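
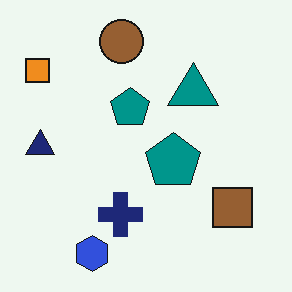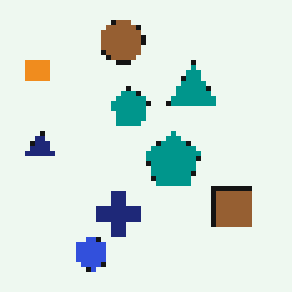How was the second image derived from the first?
The transformation is: lightly pixelated (a mild mosaic effect).

Shapes are reduced to large square blocks; fine edges and outlines are lost — a downscale-then-upscale (mosaic) effect.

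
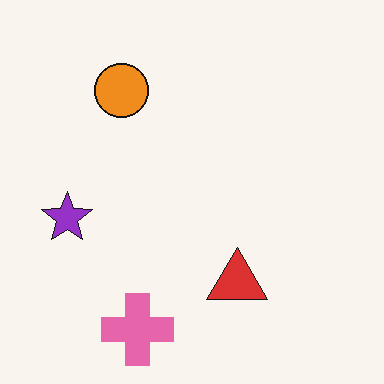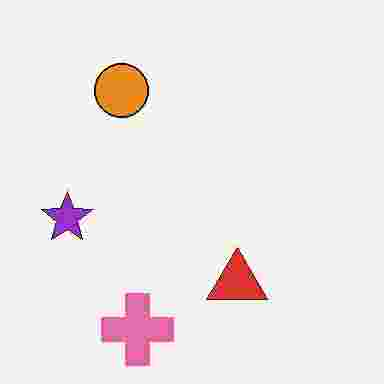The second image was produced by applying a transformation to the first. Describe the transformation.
This is the original image heavily JPEG-compressed with obvious blocking artifacts.

Blocky 8×8 compression artifacts appear around shape edges and the flat background shows ringing — characteristic JPEG degradation.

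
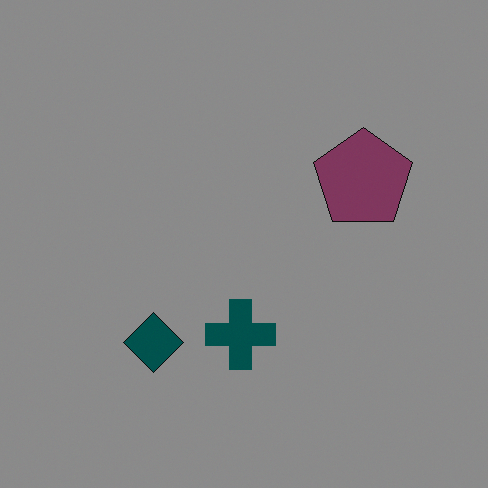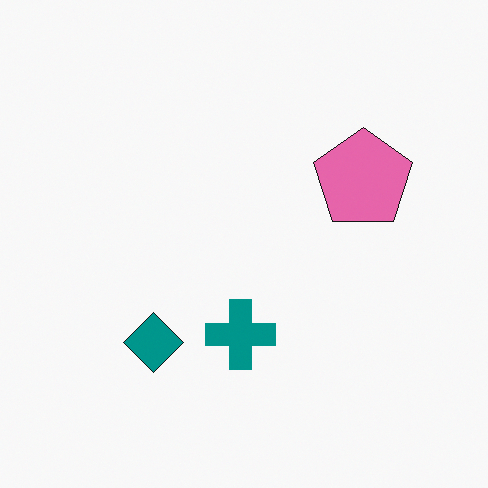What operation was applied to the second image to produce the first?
The first image is the second noticeably darkened.

Every pixel — background and shapes alike — is uniformly darkened.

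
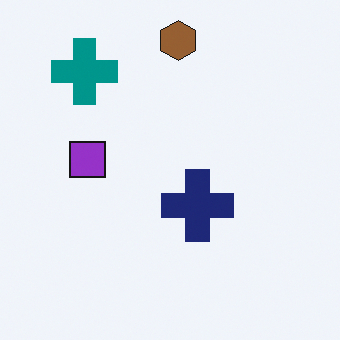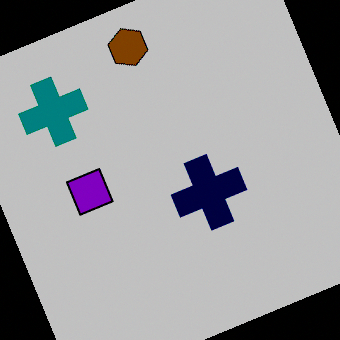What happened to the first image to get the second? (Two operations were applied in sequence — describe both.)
This is the original image rotated counter-clockwise by a moderate amount, then heavily posterized to just a handful of flat colors.

Every shape is tilted by the same angle and the image corners show triangular fill wedges — a whole-image rotation by a non-right angle. Each flat color has snapped to a coarser quantized level — most visibly, the near-white background has dropped to a flat grey.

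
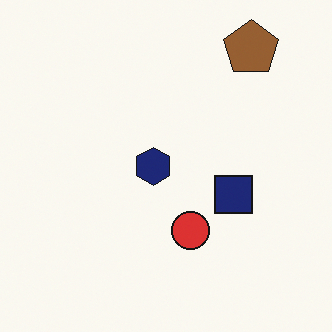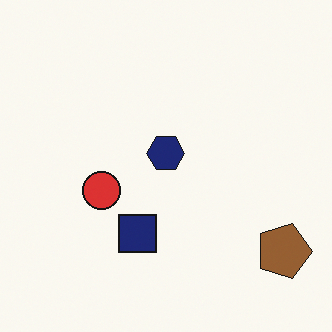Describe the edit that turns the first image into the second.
This is the original image rotated 90° clockwise.

The brown pentagon sits in the top-right of the first image and the bottom-right of the second — consistent with a whole-image 90° clockwise rotation.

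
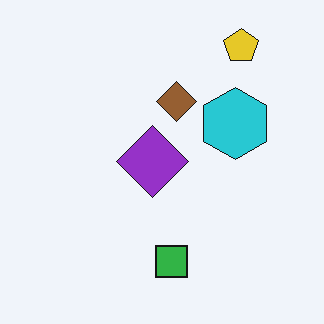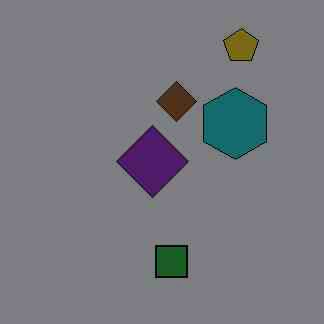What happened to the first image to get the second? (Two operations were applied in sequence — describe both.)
The second image is the first degraded with heavy JPEG compression, then darkened a lot.

Blocky 8×8 compression artifacts appear around shape edges and the flat background shows ringing — characteristic JPEG degradation. Every pixel — background and shapes alike — is uniformly darkened.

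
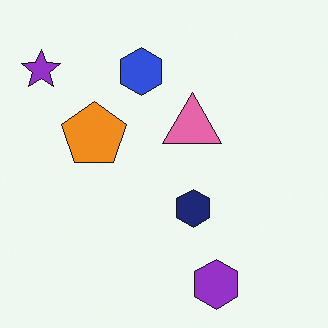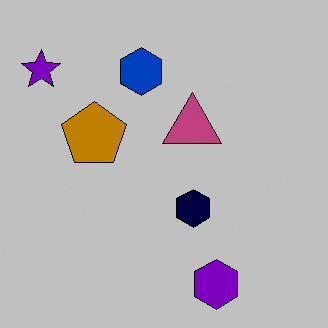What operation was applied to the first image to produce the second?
It was heavily posterized to just a handful of flat colors.

Each flat color has snapped to a coarser quantized level — most visibly, the near-white background has dropped to a flat grey.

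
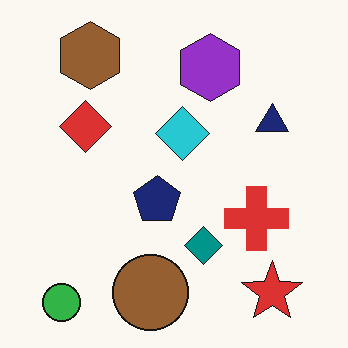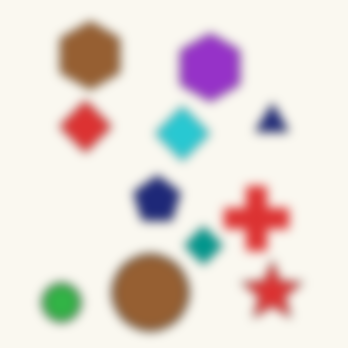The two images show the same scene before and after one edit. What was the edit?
The transformation is: strongly gaussian-blurred.

Shape edges and outlines are uniformly softened across the whole image.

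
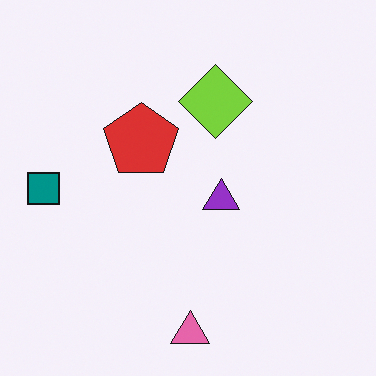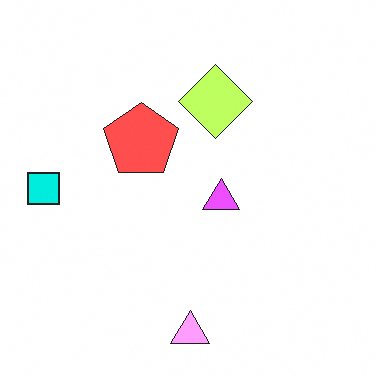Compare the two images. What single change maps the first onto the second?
Noticeably brightened.

Every pixel — background and shapes alike — is uniformly brightened.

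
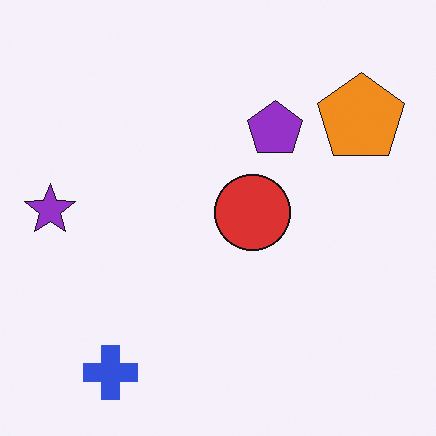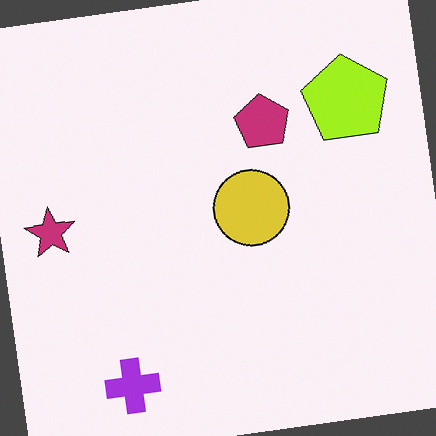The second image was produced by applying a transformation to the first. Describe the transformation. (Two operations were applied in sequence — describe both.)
This is the original image hue-shifted by a small amount, then rotated counter-clockwise by a slight angle.

Every shape's color has rotated by the same amount around the hue wheel — a uniform hue shift. Every shape is tilted by the same angle and the image corners show triangular fill wedges — a whole-image rotation by a non-right angle.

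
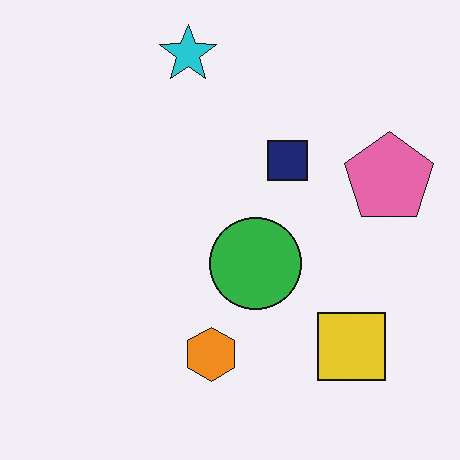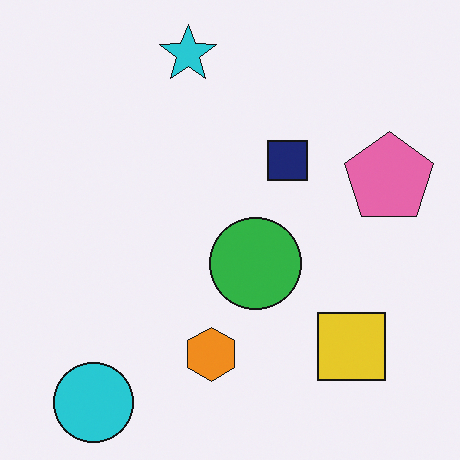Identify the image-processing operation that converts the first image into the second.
The second image is the first overlaid with an additional cyan circle.

A cyan circle appears in the second image that is absent from the first.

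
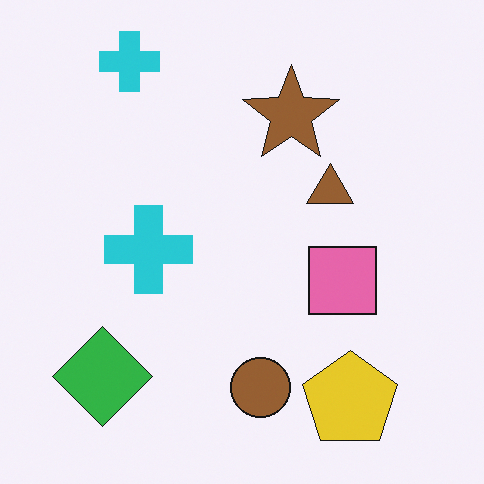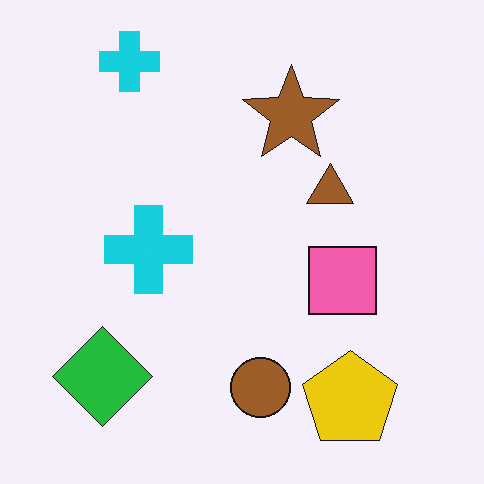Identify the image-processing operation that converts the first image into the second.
Slightly oversaturated.

All colors are more vivid — a global saturation change.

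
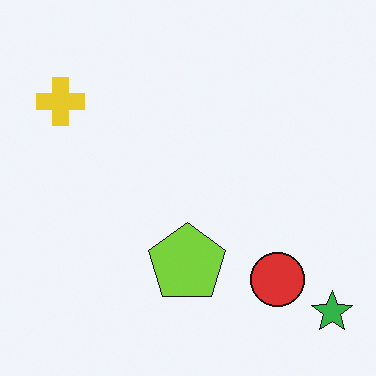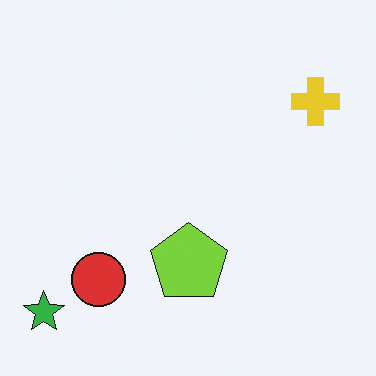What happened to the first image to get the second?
The transformation is: flipped horizontally (left ↔ right).

The green star is in the bottom-right of the first image and the bottom-left of the second — shapes on opposite sides of the vertical midline have swapped in a mirror flip.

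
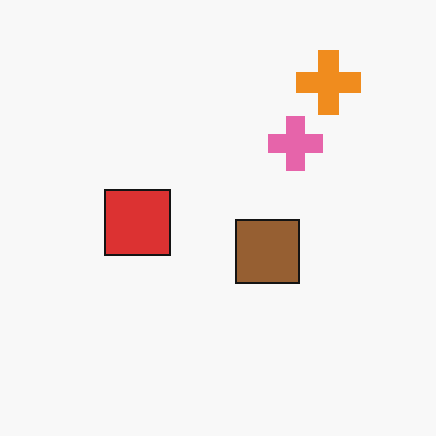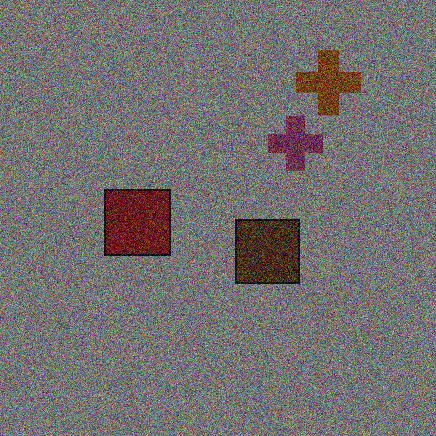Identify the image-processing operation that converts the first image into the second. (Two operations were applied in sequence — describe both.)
It was darkened a lot, then degraded with heavy additive noise.

Every pixel — background and shapes alike — is uniformly darkened. Random speckle covers the whole image, including the flat background.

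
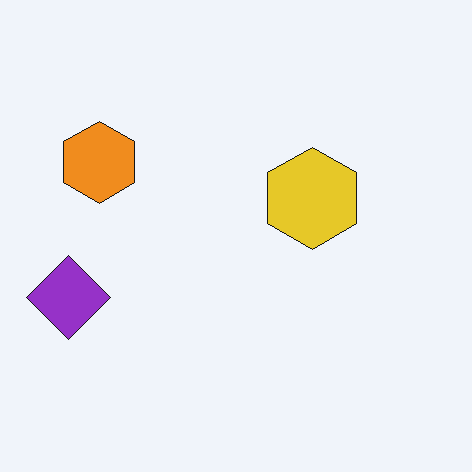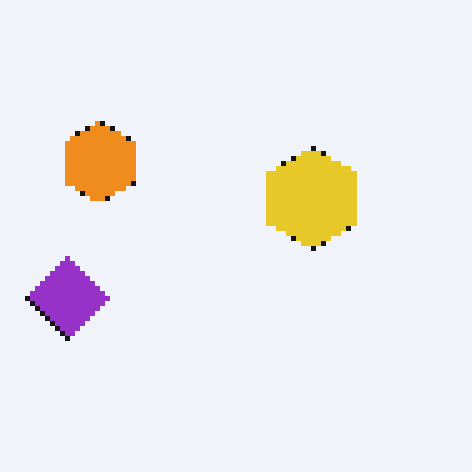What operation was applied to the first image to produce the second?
The second image is the first mildly pixelated.

Shapes are reduced to large square blocks; fine edges and outlines are lost — a downscale-then-upscale (mosaic) effect.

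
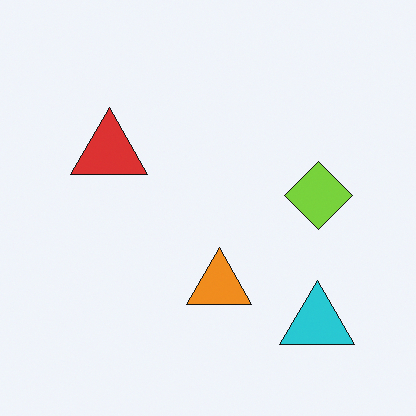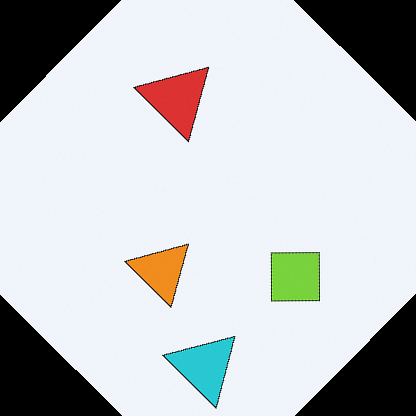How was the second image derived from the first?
The transformation is: rotated clockwise by a large amount — several tens of degrees.

Every shape is tilted by the same angle and the image corners show triangular fill wedges — a whole-image rotation by a non-right angle.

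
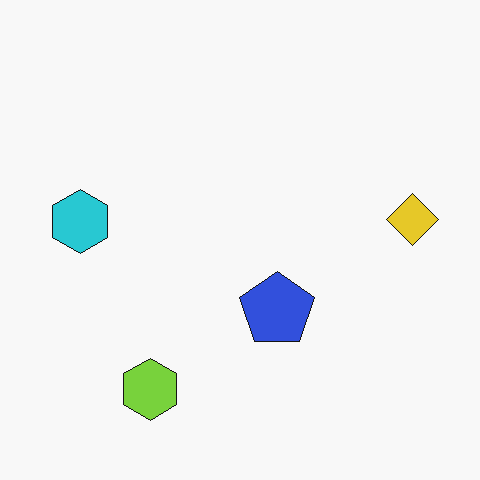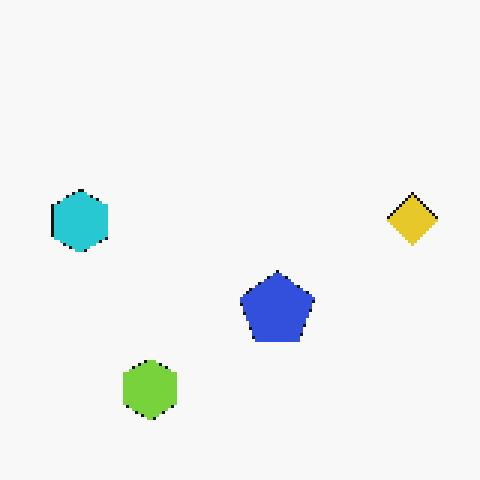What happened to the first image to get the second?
This is the original image mildly pixelated.

Shapes are reduced to large square blocks; fine edges and outlines are lost — a downscale-then-upscale (mosaic) effect.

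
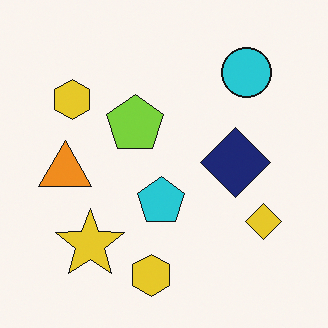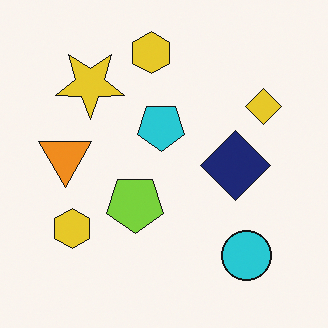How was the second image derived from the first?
This is the original image flipped vertically (top ↔ bottom).

The cyan circle is in the top-right of the first image and the bottom-right of the second — shapes on opposite sides of the horizontal midline have swapped in a mirror flip.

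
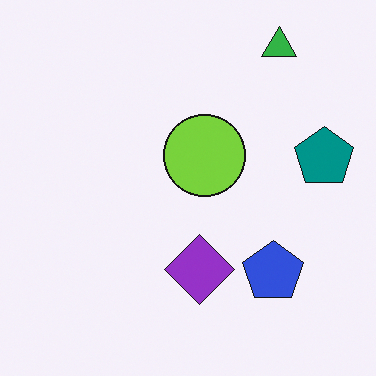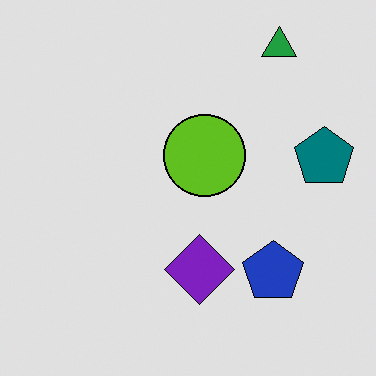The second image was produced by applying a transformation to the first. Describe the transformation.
Posterized to a reduced palette.

Each flat color has snapped to a coarser quantized level — most visibly, the near-white background has dropped to a flat grey.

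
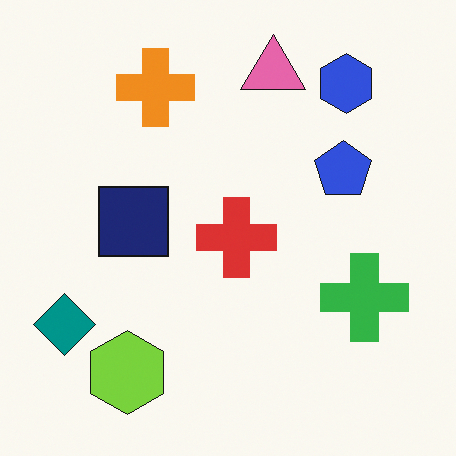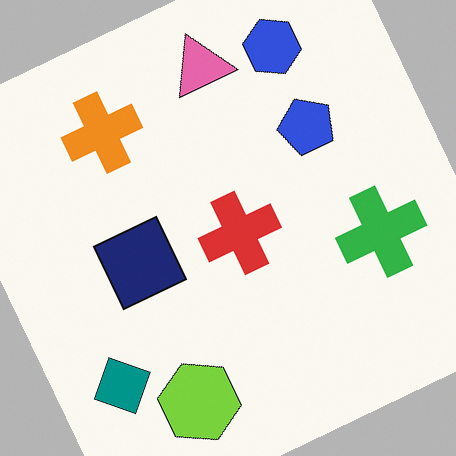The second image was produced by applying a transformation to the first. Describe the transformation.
The second image is the first rotated counter-clockwise by a moderate amount.

Every shape is tilted by the same angle and the image corners show triangular fill wedges — a whole-image rotation by a non-right angle.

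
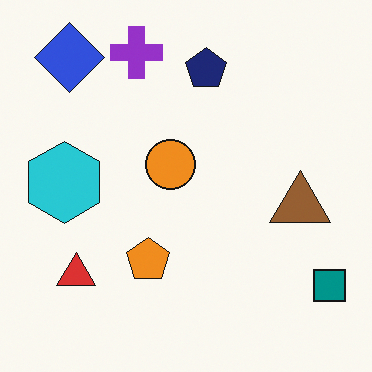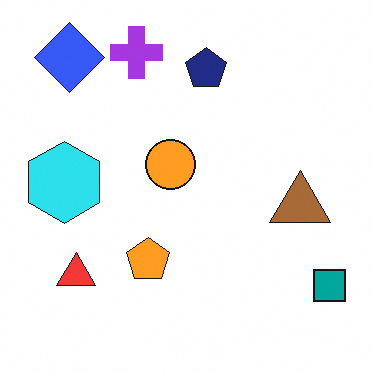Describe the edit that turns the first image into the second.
This is the original image slightly brightened.

Every pixel — background and shapes alike — is uniformly brightened.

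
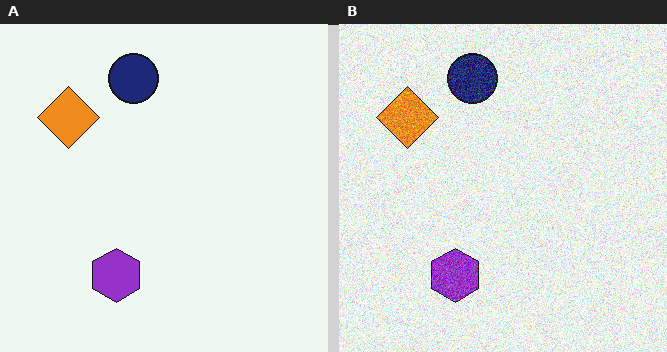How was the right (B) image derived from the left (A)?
It was degraded with a thick layer of grain.

Random speckle covers the whole image, including the flat background.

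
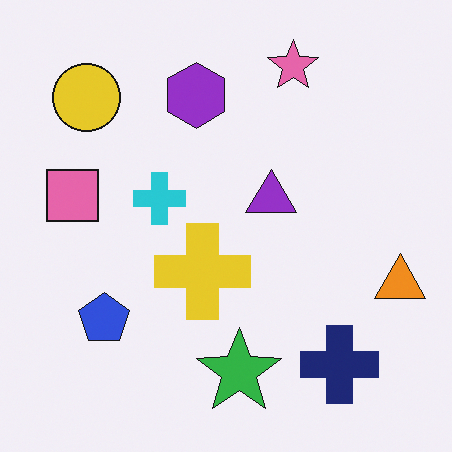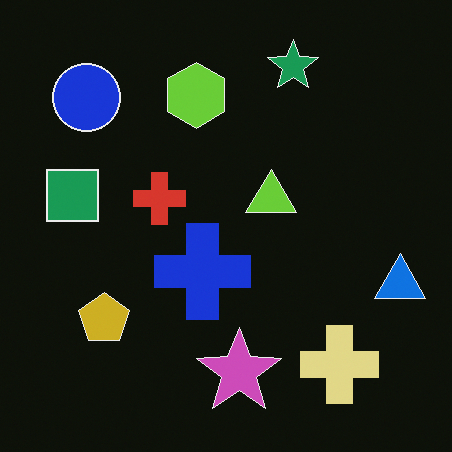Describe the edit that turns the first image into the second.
Color-inverted (negative).

The light background has become dark and every shape's color is its complement — a photographic negative.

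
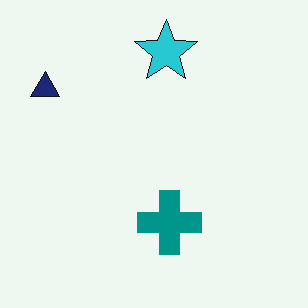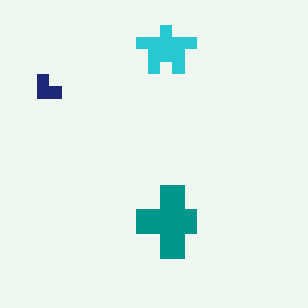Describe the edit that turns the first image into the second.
This is the original image coarsely pixelated.

Shapes are reduced to large square blocks; fine edges and outlines are lost — a downscale-then-upscale (mosaic) effect.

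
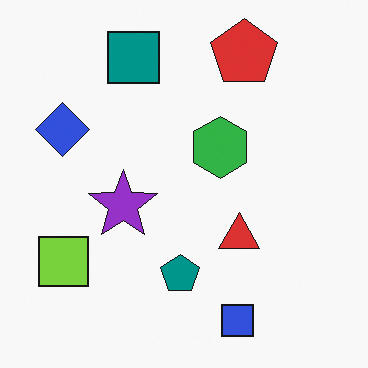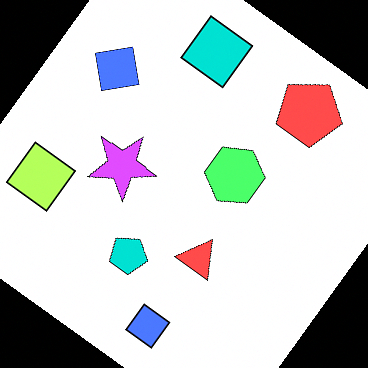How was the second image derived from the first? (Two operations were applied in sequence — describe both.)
The image was rotated clockwise by a large amount — several tens of degrees, then brightened a lot.

Every shape is tilted by the same angle and the image corners show triangular fill wedges — a whole-image rotation by a non-right angle. Every pixel — background and shapes alike — is uniformly brightened.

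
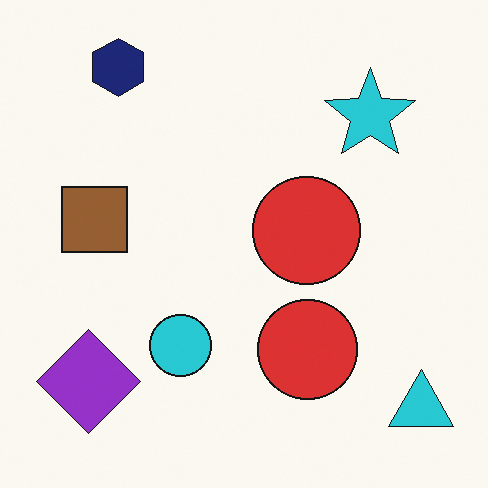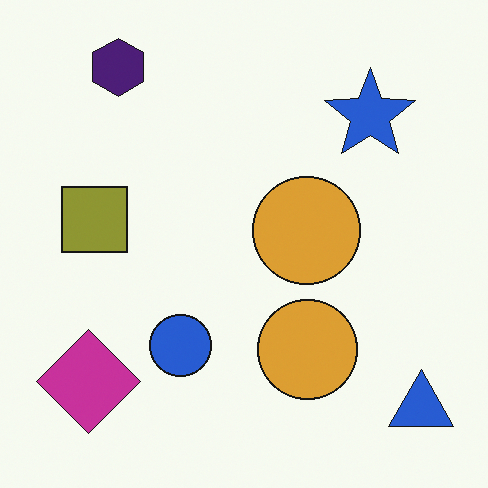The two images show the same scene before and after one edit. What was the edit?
Hue-shifted by a small amount.

Every shape's color has rotated by the same amount around the hue wheel — a uniform hue shift.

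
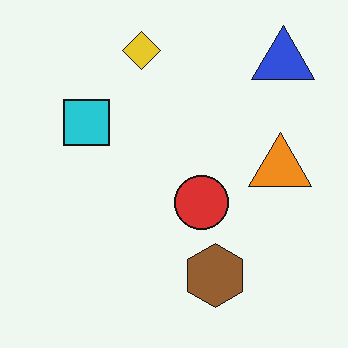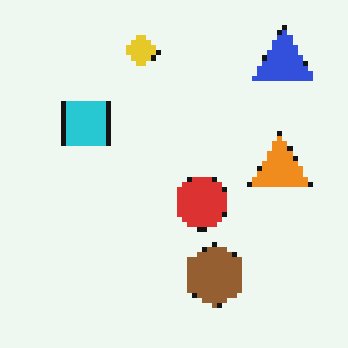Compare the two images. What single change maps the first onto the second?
This is the original image mildly pixelated.

Shapes are reduced to large square blocks; fine edges and outlines are lost — a downscale-then-upscale (mosaic) effect.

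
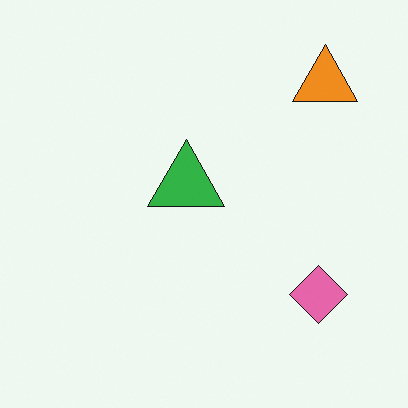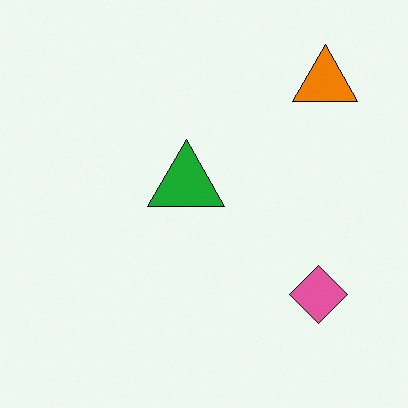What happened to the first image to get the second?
It was given slightly increased contrast.

Tones are pushed away from mid-grey across the whole image — a global contrast change.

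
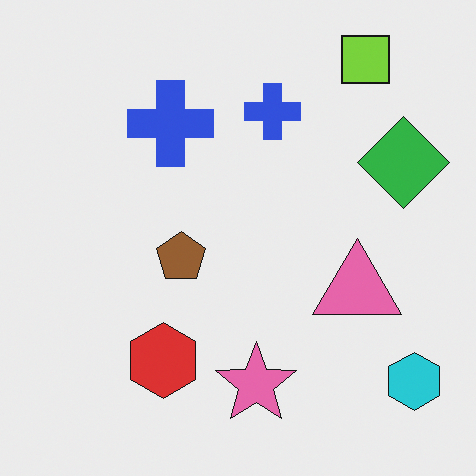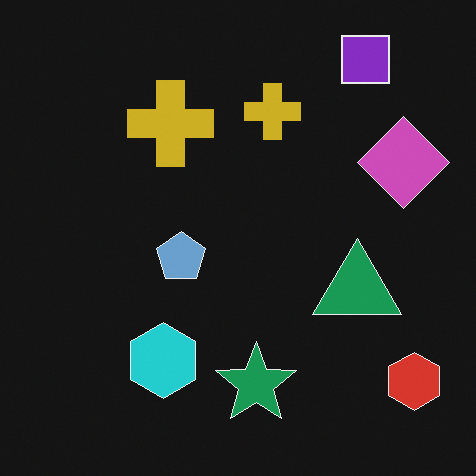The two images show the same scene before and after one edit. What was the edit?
The transformation is: color-inverted (negative).

The light background has become dark and every shape's color is its complement — a photographic negative.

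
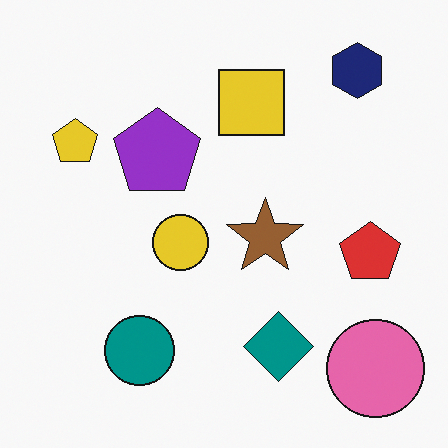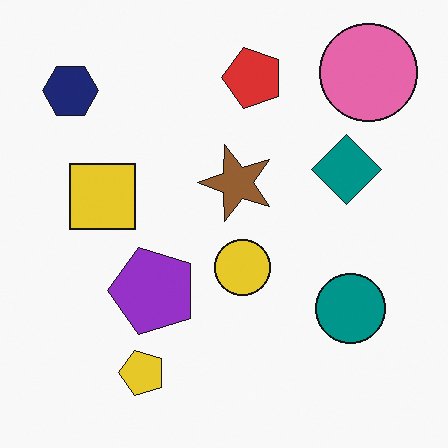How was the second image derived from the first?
The image was rotated 90° counter-clockwise.

The pink circle sits in the bottom-right of the first image and the top-right of the second — consistent with a whole-image 90° counter-clockwise rotation.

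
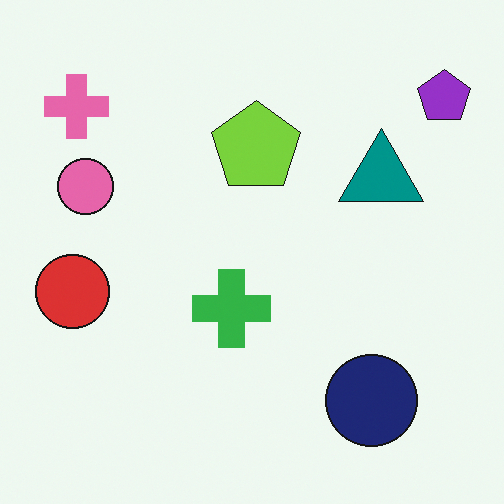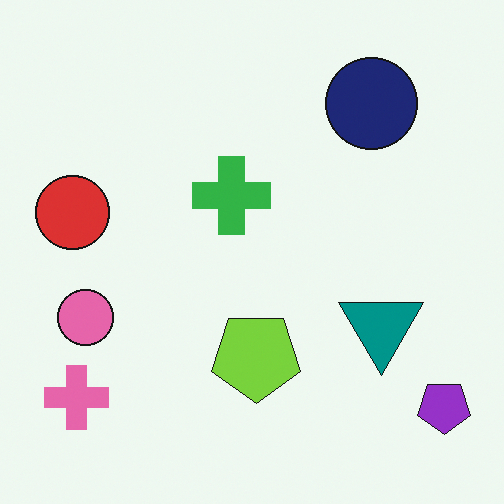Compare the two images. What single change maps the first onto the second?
The second image is the first flipped vertically (top ↔ bottom).

The purple pentagon is in the top-right of the first image and the bottom-right of the second — shapes on opposite sides of the horizontal midline have swapped in a mirror flip.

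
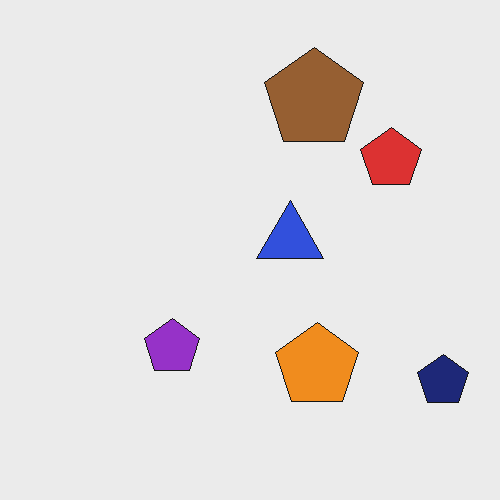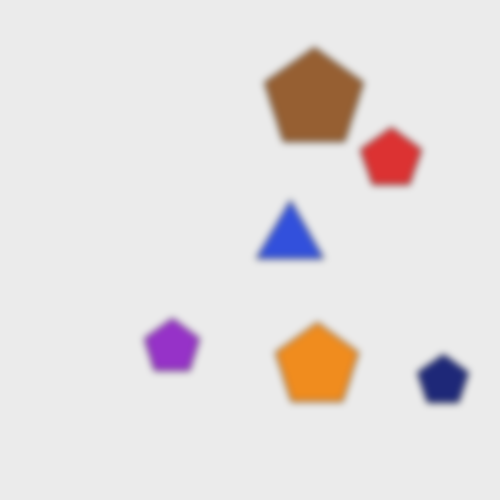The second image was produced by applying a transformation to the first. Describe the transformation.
The second image is the first moderately blurred.

Shape edges and outlines are uniformly softened across the whole image.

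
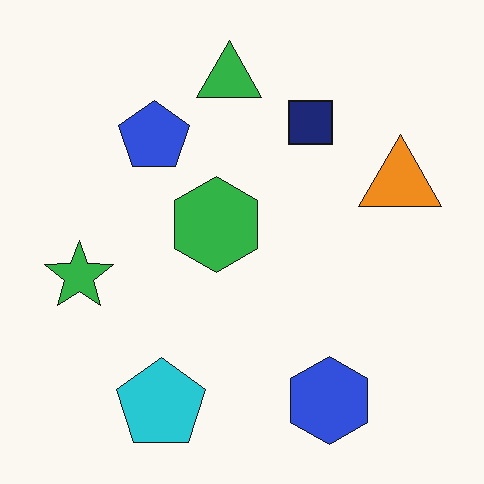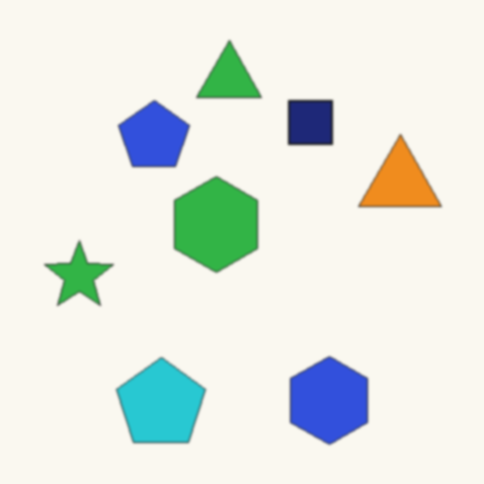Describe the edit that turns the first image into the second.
The transformation is: given a subtle gaussian blur.

Shape edges and outlines are uniformly softened across the whole image.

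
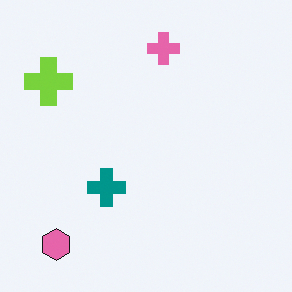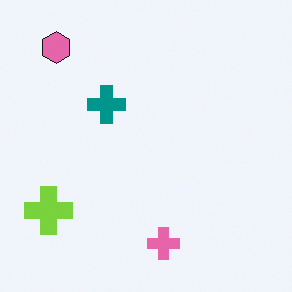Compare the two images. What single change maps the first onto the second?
It was flipped vertically (top ↔ bottom).

The pink cross is in the top of the first image and the bottom of the second — shapes on opposite sides of the horizontal midline have swapped in a mirror flip.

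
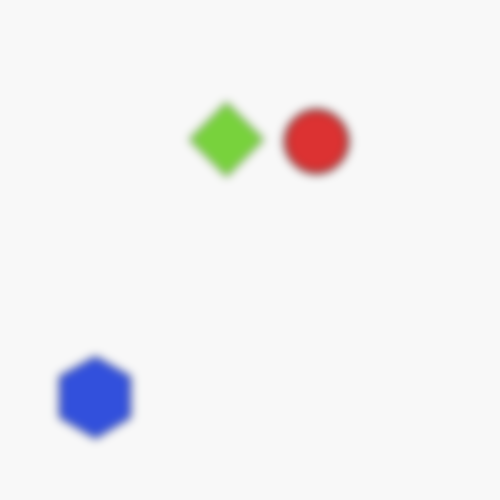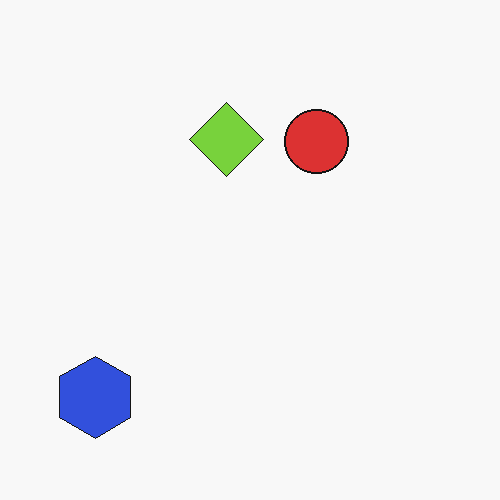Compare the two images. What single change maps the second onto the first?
This is the original image noticeably gaussian-blurred.

Shape edges and outlines are uniformly softened across the whole image.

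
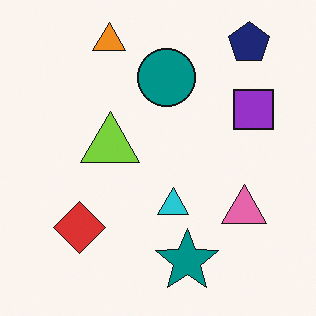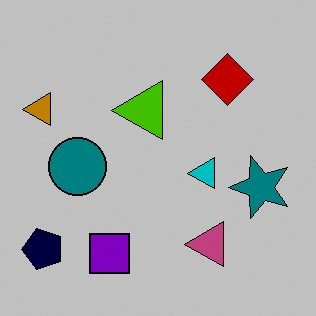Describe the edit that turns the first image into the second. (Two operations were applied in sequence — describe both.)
The second image is the first aggressively posterized, then transposed (reflected across the top-left ↔ bottom-right diagonal).

Each flat color has snapped to a coarser quantized level — most visibly, the near-white background has dropped to a flat grey. Shapes have swapped their row and column positions — what was in the top-right is now in the bottom-left — a diagonal reflection.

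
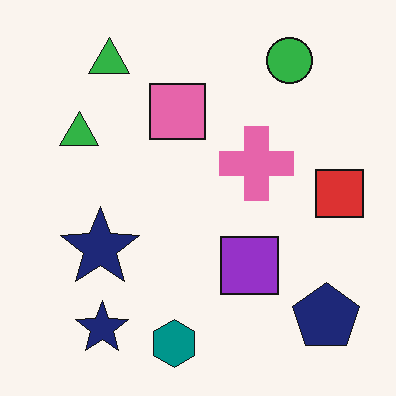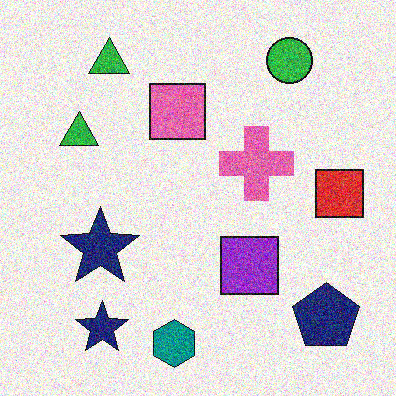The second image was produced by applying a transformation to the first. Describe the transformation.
The second image is the first degraded with heavy additive noise.

Random speckle covers the whole image, including the flat background.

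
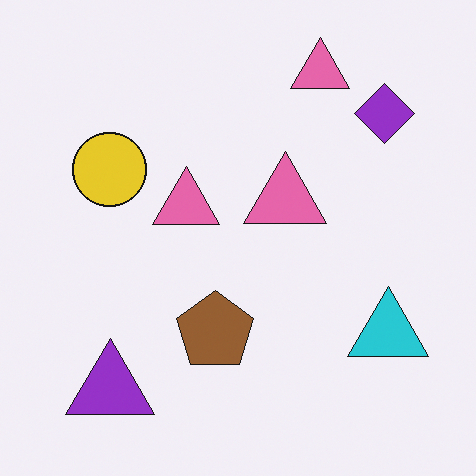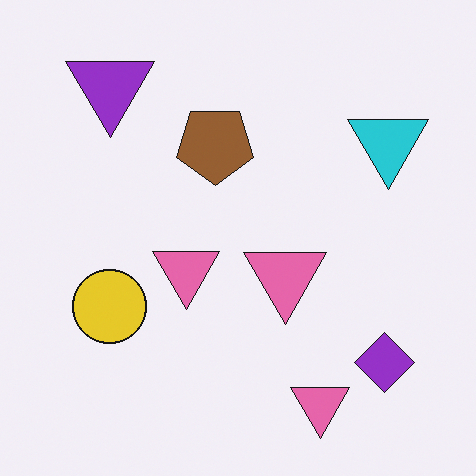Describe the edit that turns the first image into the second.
Flipped vertically (top ↔ bottom).

The purple triangle is in the bottom-left of the first image and the top-left of the second — shapes on opposite sides of the horizontal midline have swapped in a mirror flip.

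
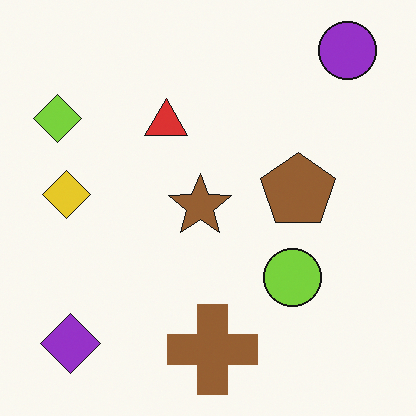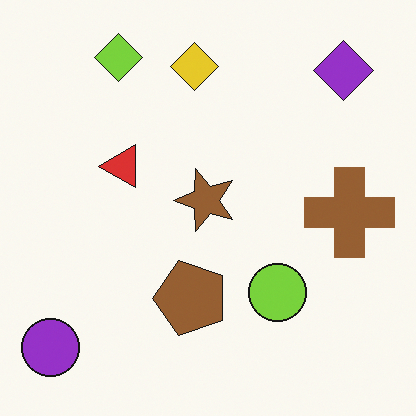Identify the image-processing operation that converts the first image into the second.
The second image is the first transposed (reflected across the top-left ↔ bottom-right diagonal).

Shapes have swapped their row and column positions — what was in the top-right is now in the bottom-left — a diagonal reflection.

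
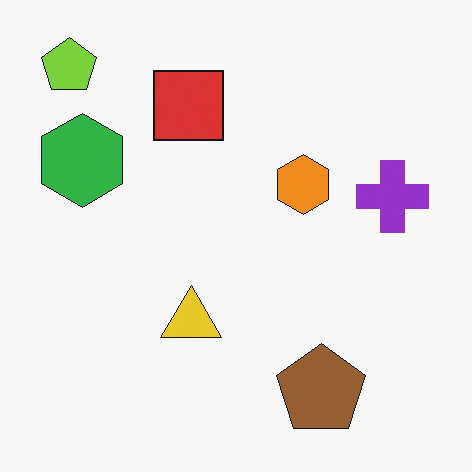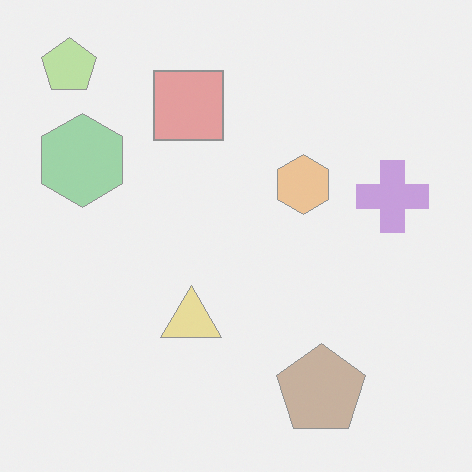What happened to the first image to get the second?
The transformation is: given much lower contrast.

Tones are pushed toward mid-grey across the whole image — a global contrast change.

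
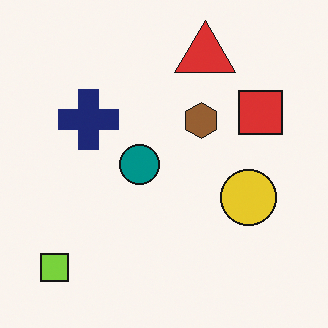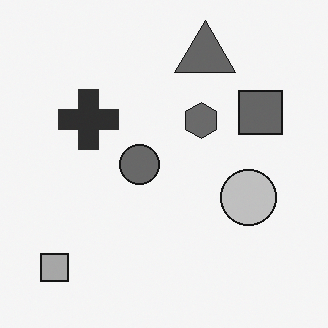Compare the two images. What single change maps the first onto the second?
The image was converted to grayscale.

All color is removed — every shape is now a shade of grey.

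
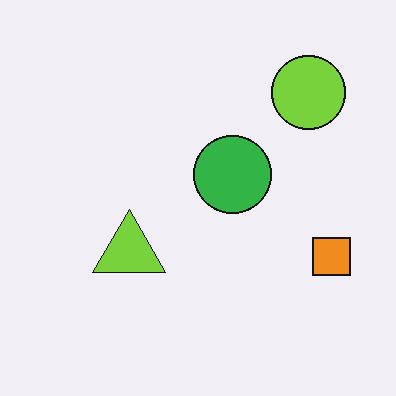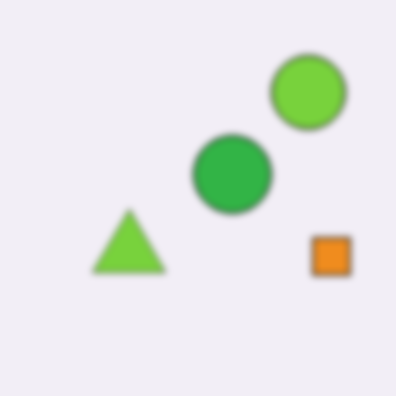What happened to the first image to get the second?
Noticeably gaussian-blurred.

Shape edges and outlines are uniformly softened across the whole image.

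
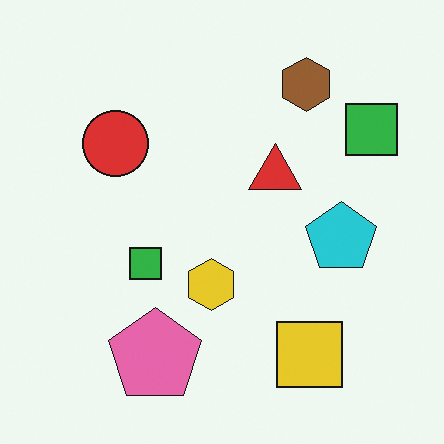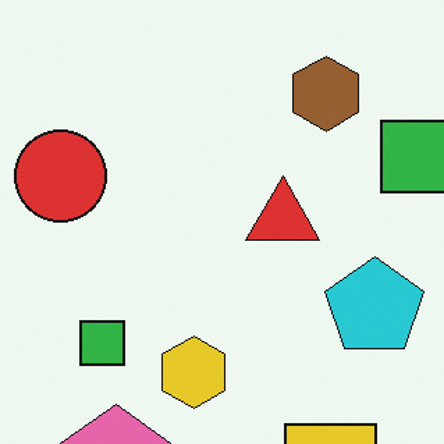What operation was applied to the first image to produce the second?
The transformation is: cropped to a modestly smaller region and rescaled.

The visible shapes are larger and the field of view is narrower; shapes near the original edges may be partly or wholly outside the frame — a crop-and-rescale.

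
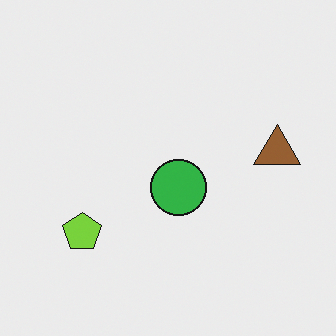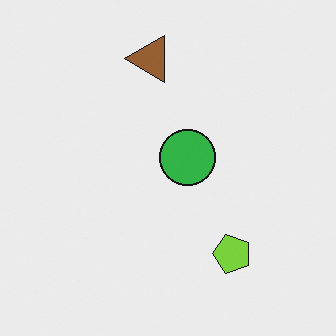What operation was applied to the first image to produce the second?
Rotated 90° counter-clockwise.

The brown triangle sits in the right of the first image and the top of the second — consistent with a whole-image 90° counter-clockwise rotation.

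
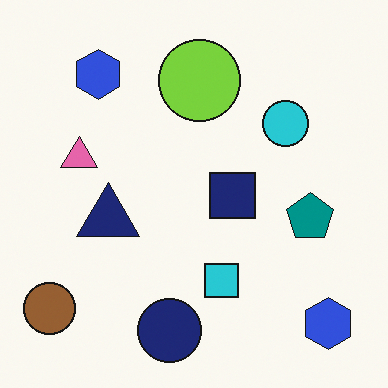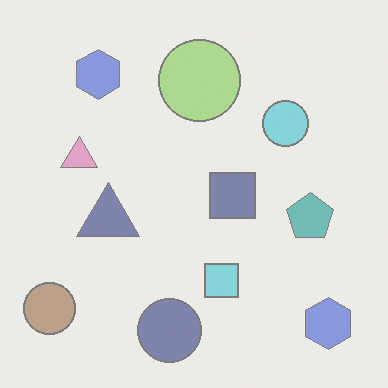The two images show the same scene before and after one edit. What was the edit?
The image was washed out (contrast reduced).

Tones are pushed toward mid-grey across the whole image — a global contrast change.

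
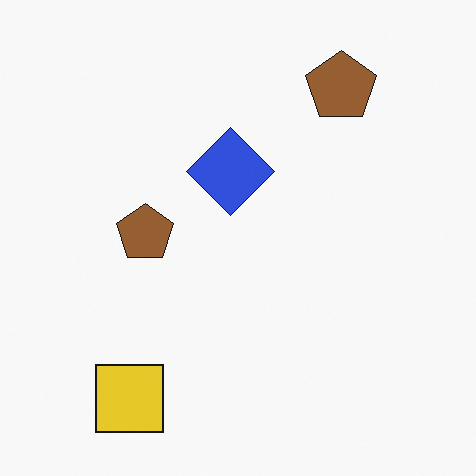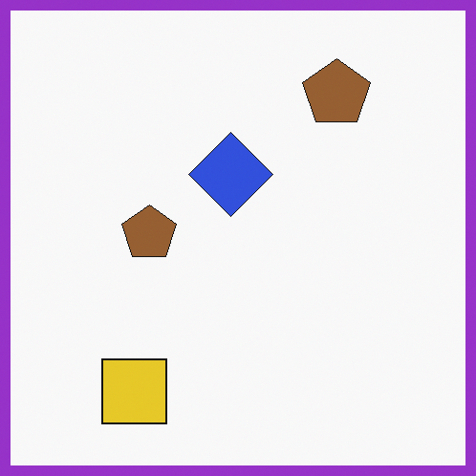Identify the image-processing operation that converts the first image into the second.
This is the original image framed with a purple border.

A solid purple frame runs around the edge of the second image, with the content slightly shrunk inside it.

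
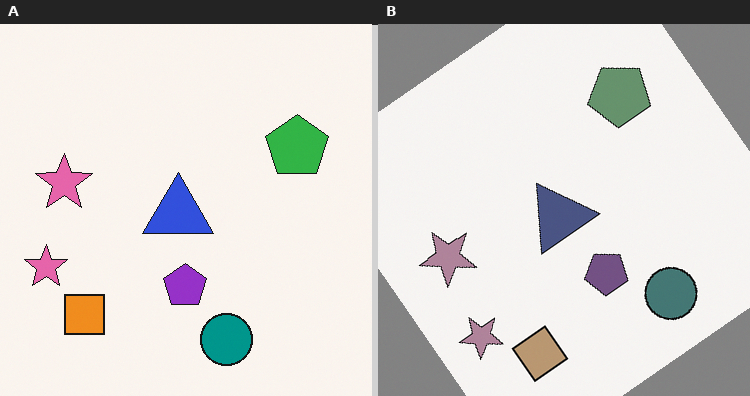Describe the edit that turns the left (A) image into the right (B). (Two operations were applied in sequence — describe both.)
Rotated counter-clockwise by a large amount — several tens of degrees, then heavily desaturated.

Every shape is tilted by the same angle and the image corners show triangular fill wedges — a whole-image rotation by a non-right angle. All colors are more muted and greyish — a global saturation change.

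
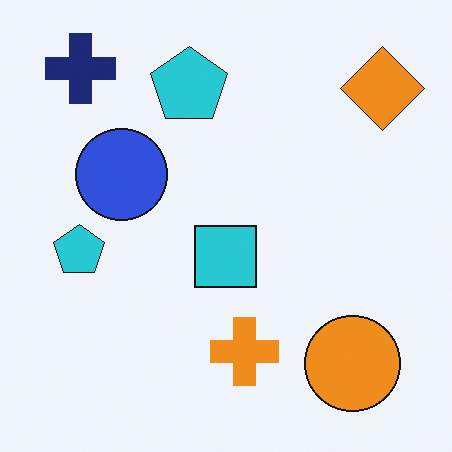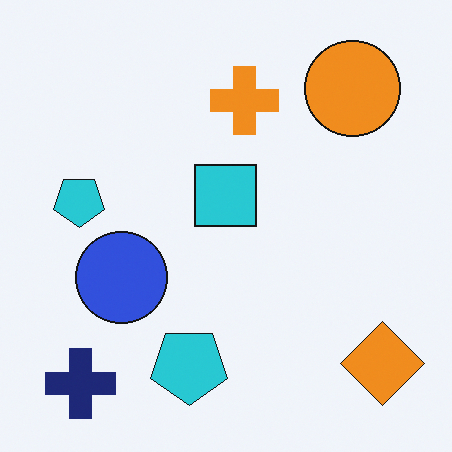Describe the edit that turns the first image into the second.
This is the original image flipped vertically (top ↔ bottom).

The navy cross is in the top-left of the first image and the bottom-left of the second — shapes on opposite sides of the horizontal midline have swapped in a mirror flip.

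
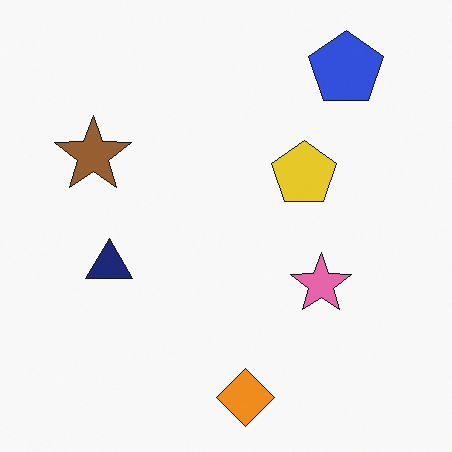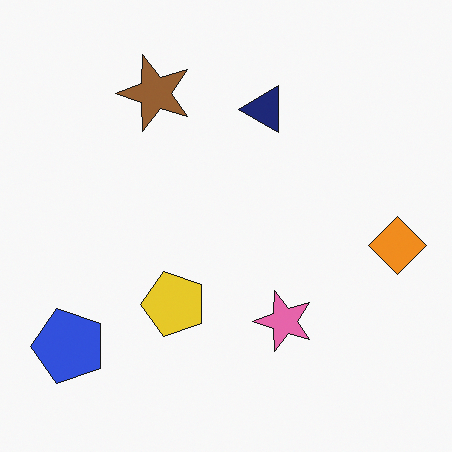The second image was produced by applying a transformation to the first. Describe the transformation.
The transformation is: transposed (reflected across the top-left ↔ bottom-right diagonal).

Shapes have swapped their row and column positions — what was in the top-right is now in the bottom-left — a diagonal reflection.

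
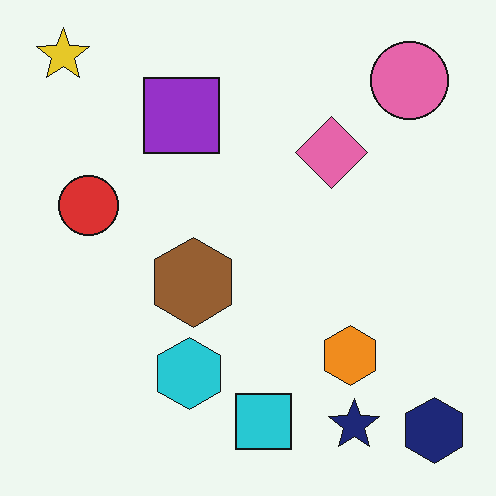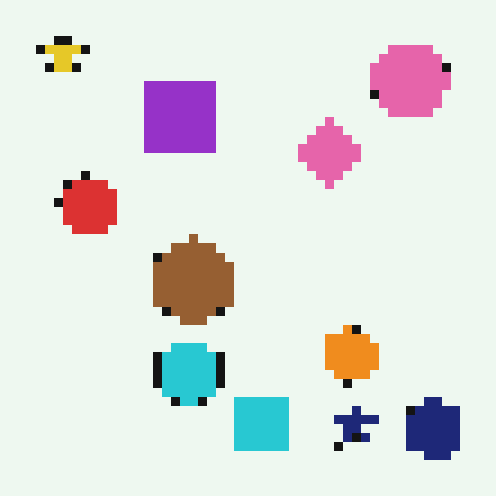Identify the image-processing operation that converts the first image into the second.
The transformation is: coarsely pixelated.

Shapes are reduced to large square blocks; fine edges and outlines are lost — a downscale-then-upscale (mosaic) effect.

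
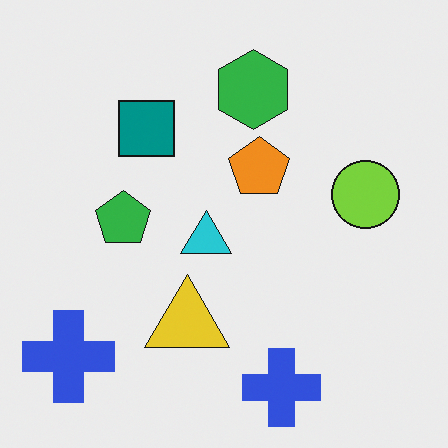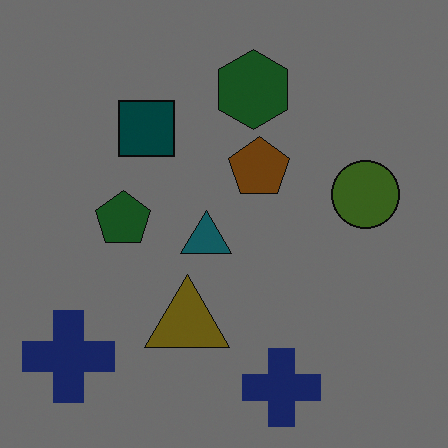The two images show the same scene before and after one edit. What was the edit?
The image was substantially darkened.

Every pixel — background and shapes alike — is uniformly darkened.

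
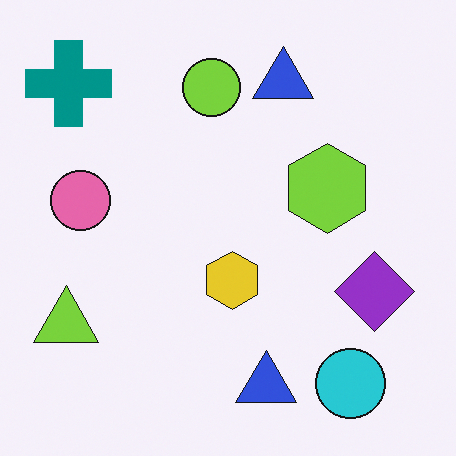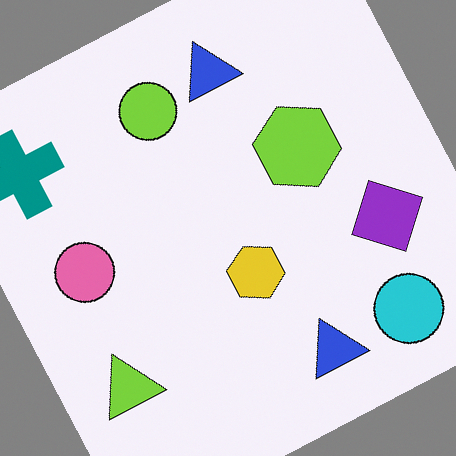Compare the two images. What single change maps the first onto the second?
Rotated counter-clockwise by a clearly visible amount.

Every shape is tilted by the same angle and the image corners show triangular fill wedges — a whole-image rotation by a non-right angle.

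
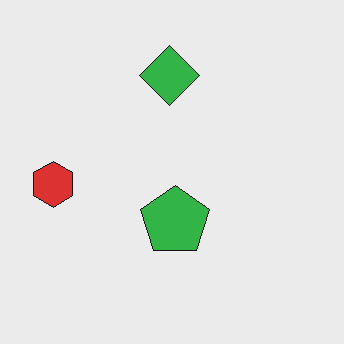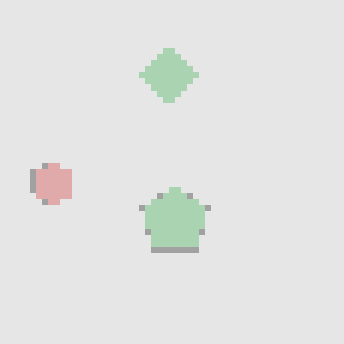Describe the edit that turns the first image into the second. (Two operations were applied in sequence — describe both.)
The image was washed out (contrast reduced), then moderately pixelated.

Tones are pushed toward mid-grey across the whole image — a global contrast change. Shapes are reduced to large square blocks; fine edges and outlines are lost — a downscale-then-upscale (mosaic) effect.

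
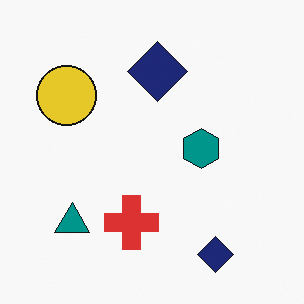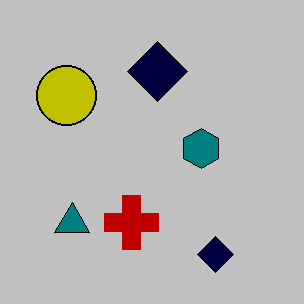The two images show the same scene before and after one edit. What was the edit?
This is the original image aggressively posterized.

Each flat color has snapped to a coarser quantized level — most visibly, the near-white background has dropped to a flat grey.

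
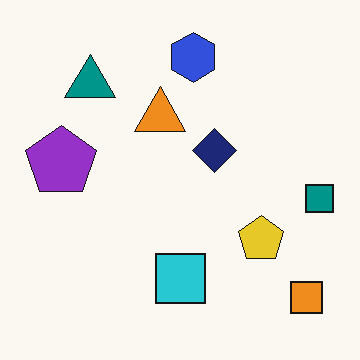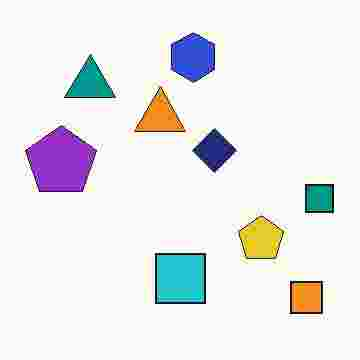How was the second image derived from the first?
The second image is the first degraded with heavy JPEG compression.

Blocky 8×8 compression artifacts appear around shape edges and the flat background shows ringing — characteristic JPEG degradation.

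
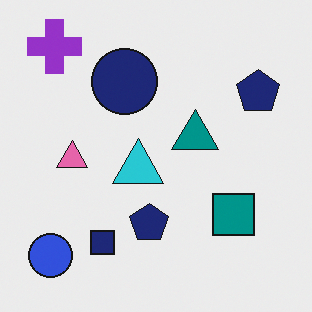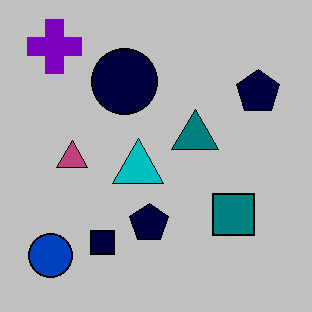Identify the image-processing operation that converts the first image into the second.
The second image is the first aggressively posterized.

Each flat color has snapped to a coarser quantized level — most visibly, the near-white background has dropped to a flat grey.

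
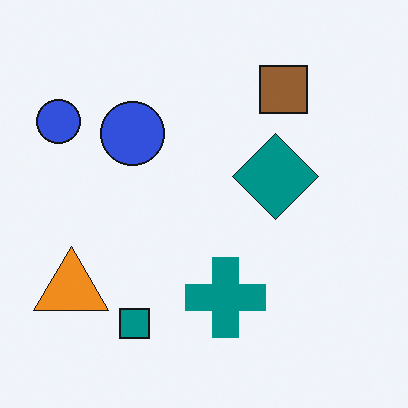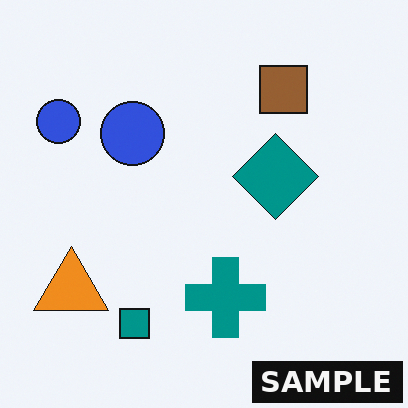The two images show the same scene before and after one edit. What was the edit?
This is the original image watermarked with the text "SAMPLE" in the lower-right corner.

A dark label reading "SAMPLE" appears in the lower-right corner.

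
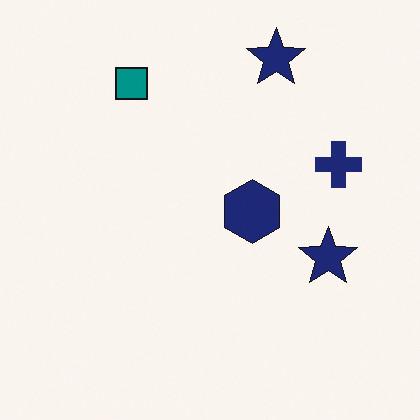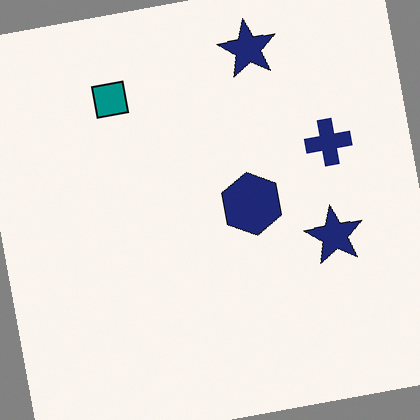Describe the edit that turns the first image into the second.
The second image is the first rotated counter-clockwise by a slight angle.

Every shape is tilted by the same angle and the image corners show triangular fill wedges — a whole-image rotation by a non-right angle.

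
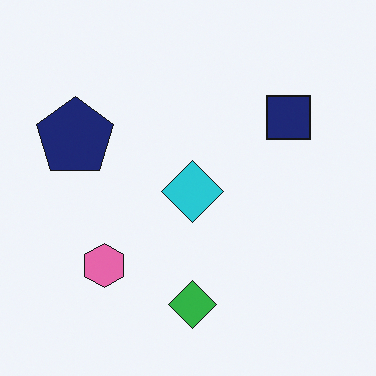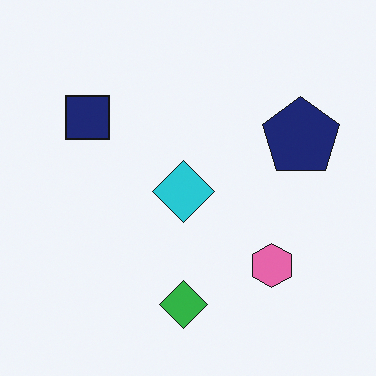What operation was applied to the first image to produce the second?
The transformation is: flipped horizontally (left ↔ right).

The navy pentagon is in the left of the first image and the right of the second — shapes on opposite sides of the vertical midline have swapped in a mirror flip.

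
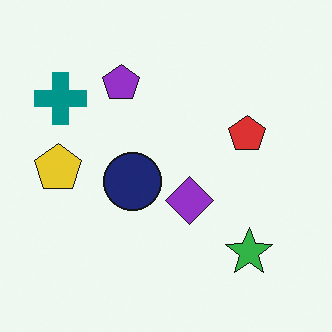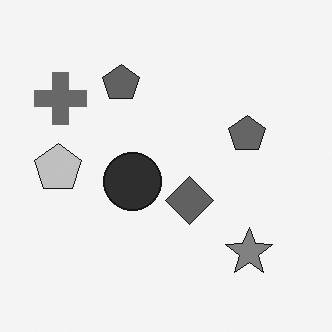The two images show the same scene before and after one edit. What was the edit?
The transformation is: converted to grayscale.

All color is removed — every shape is now a shade of grey.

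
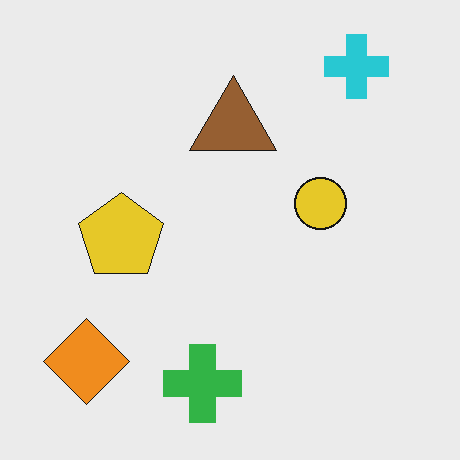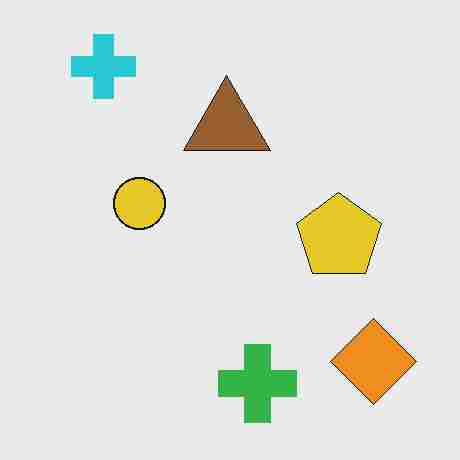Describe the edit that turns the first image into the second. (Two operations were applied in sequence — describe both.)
The image was flipped horizontally (left ↔ right), then degraded with heavy JPEG compression.

The orange diamond is in the bottom-left of the first image and the bottom-right of the second — shapes on opposite sides of the vertical midline have swapped in a mirror flip. Blocky 8×8 compression artifacts appear around shape edges and the flat background shows ringing — characteristic JPEG degradation.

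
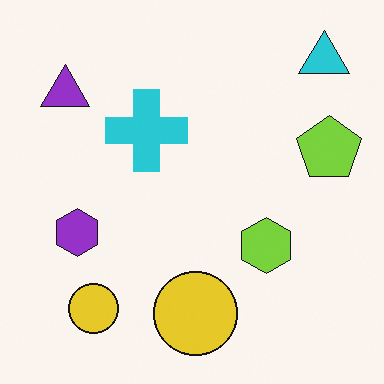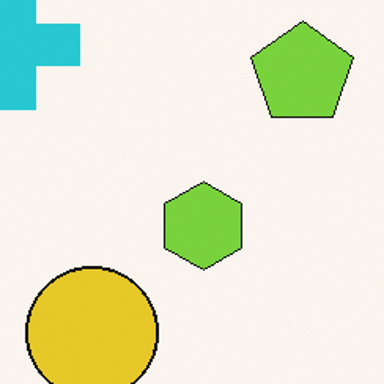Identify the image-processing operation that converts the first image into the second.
The image was cropped to a modestly smaller region and rescaled.

The visible shapes are larger and the field of view is narrower; shapes near the original edges may be partly or wholly outside the frame — a crop-and-rescale.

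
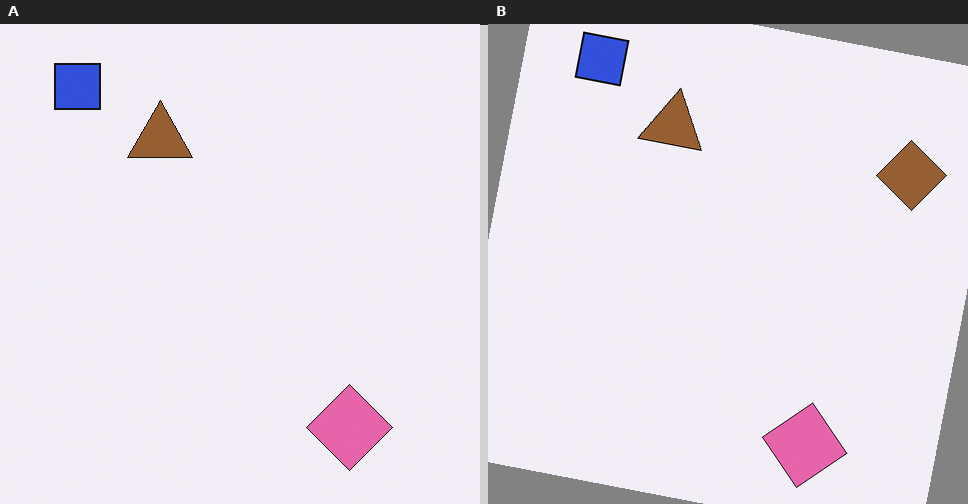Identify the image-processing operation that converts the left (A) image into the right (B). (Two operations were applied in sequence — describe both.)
This is the original image rotated clockwise by a small amount, then overlaid with an additional brown diamond.

Every shape is tilted by the same angle and the image corners show triangular fill wedges — a whole-image rotation by a non-right angle. A brown diamond appears in the right (B) image that is absent from the left (A).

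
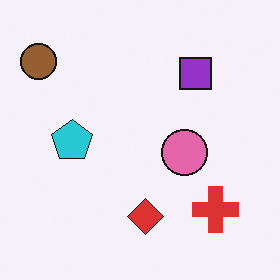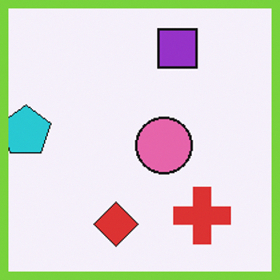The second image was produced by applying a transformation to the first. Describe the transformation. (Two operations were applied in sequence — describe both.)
This is the original image cropped to a modestly smaller region and rescaled, then framed with a lime border.

The visible shapes are larger and the field of view is narrower; shapes near the original edges may be partly or wholly outside the frame — a crop-and-rescale. A solid lime frame runs around the edge of the second image, with the content slightly shrunk inside it.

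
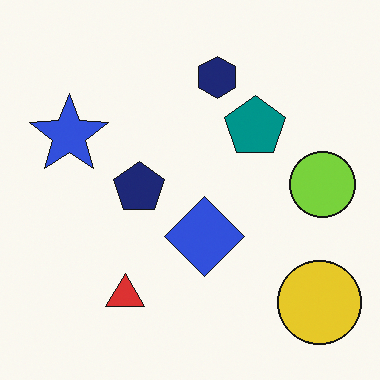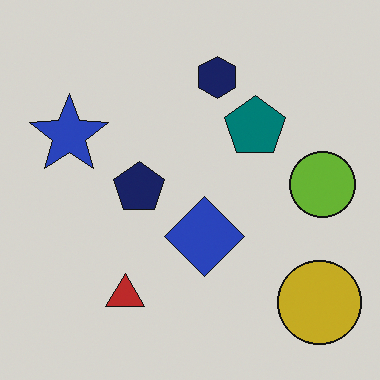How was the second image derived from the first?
The transformation is: darkened a little.

Every pixel — background and shapes alike — is uniformly darkened.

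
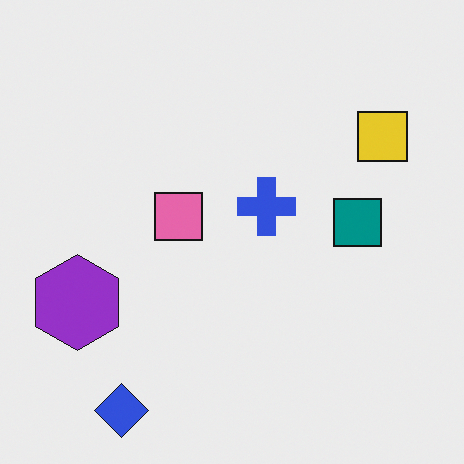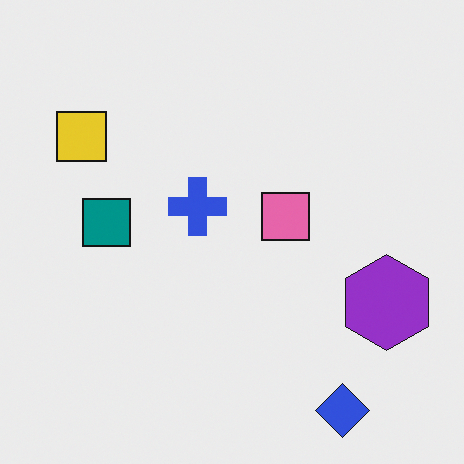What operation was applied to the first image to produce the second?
This is the original image flipped horizontally (left ↔ right).

The purple hexagon is in the left of the first image and the right of the second — shapes on opposite sides of the vertical midline have swapped in a mirror flip.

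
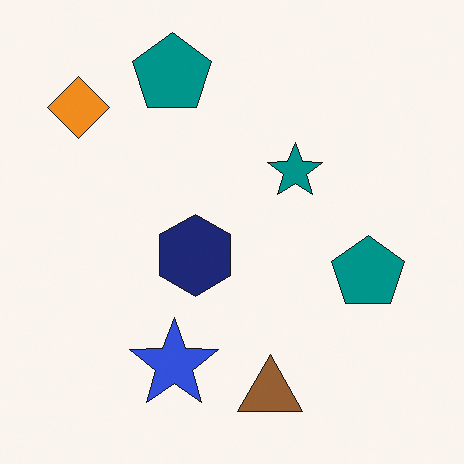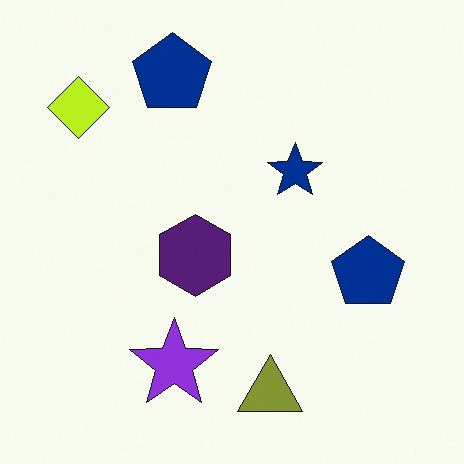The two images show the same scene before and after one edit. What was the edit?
The image was hue-shifted slightly.

Every shape's color has rotated by the same amount around the hue wheel — a uniform hue shift.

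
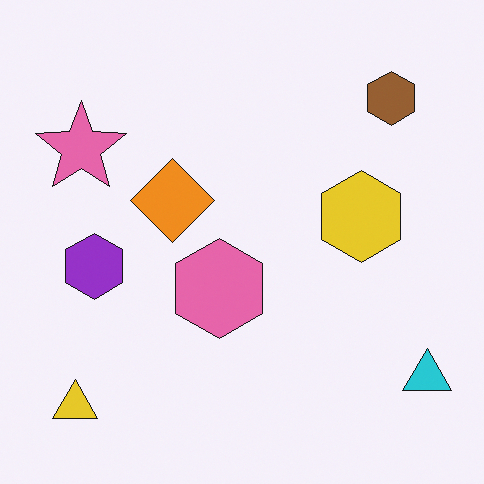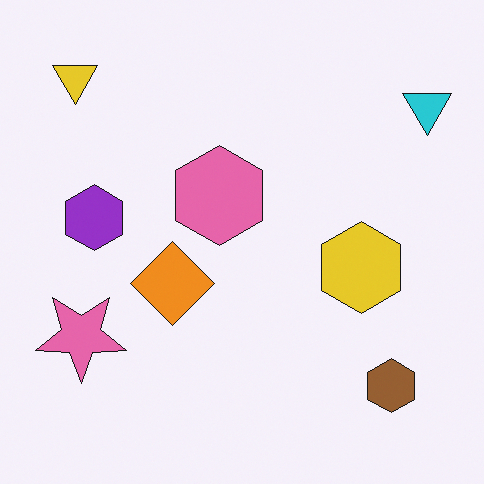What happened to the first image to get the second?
Flipped vertically (top ↔ bottom).

The yellow triangle is in the bottom-left of the first image and the top-left of the second — shapes on opposite sides of the horizontal midline have swapped in a mirror flip.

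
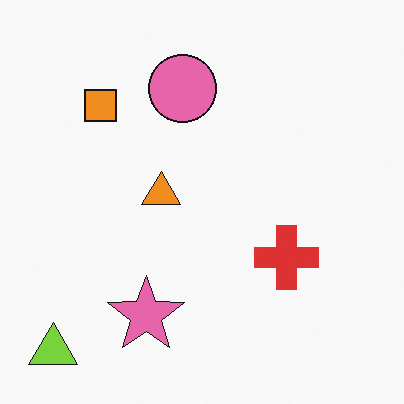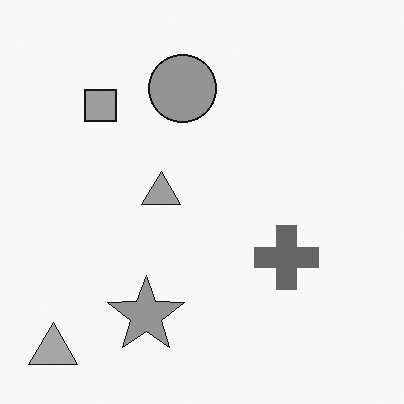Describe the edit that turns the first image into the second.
The image was converted to grayscale.

All color is removed — every shape is now a shade of grey.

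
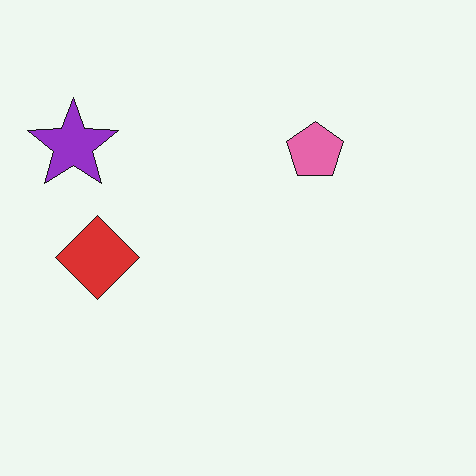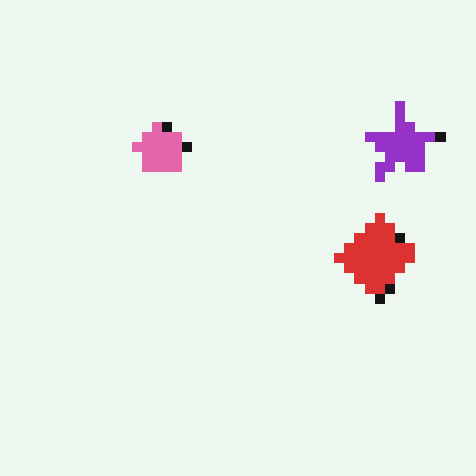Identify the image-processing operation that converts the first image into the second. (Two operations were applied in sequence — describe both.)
It was flipped horizontally (left ↔ right), then heavily pixelated into large blocks.

The purple star is in the top-left of the first image and the top-right of the second — shapes on opposite sides of the vertical midline have swapped in a mirror flip. Shapes are reduced to large square blocks; fine edges and outlines are lost — a downscale-then-upscale (mosaic) effect.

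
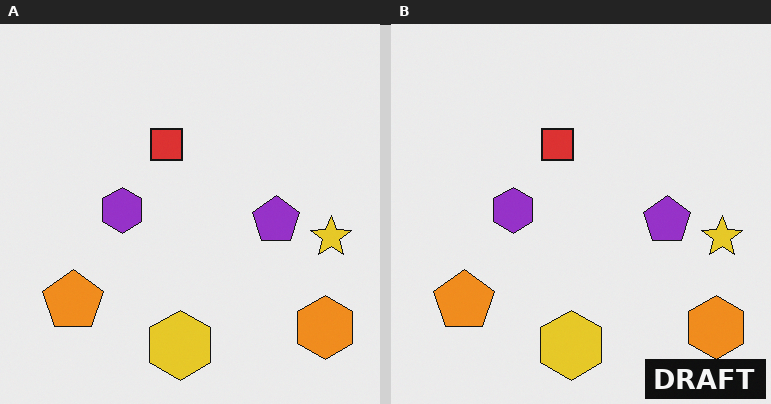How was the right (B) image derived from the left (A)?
Watermarked with the text "DRAFT" in the lower-right corner.

A dark label reading "DRAFT" appears in the lower-right corner.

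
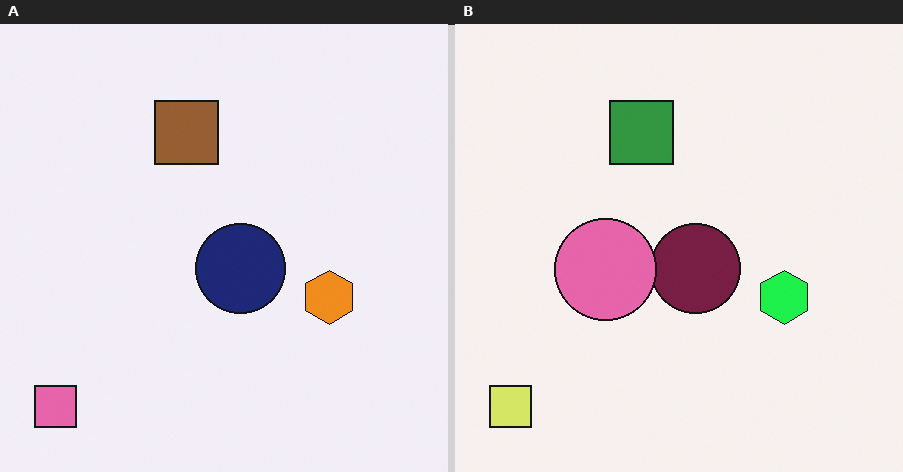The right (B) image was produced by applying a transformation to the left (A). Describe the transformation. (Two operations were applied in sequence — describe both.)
It was hue-shifted through roughly a third of the color wheel, then overlaid with an additional pink circle.

Every shape's color has rotated by the same amount around the hue wheel — a uniform hue shift. A pink circle appears in the right (B) image that is absent from the left (A).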